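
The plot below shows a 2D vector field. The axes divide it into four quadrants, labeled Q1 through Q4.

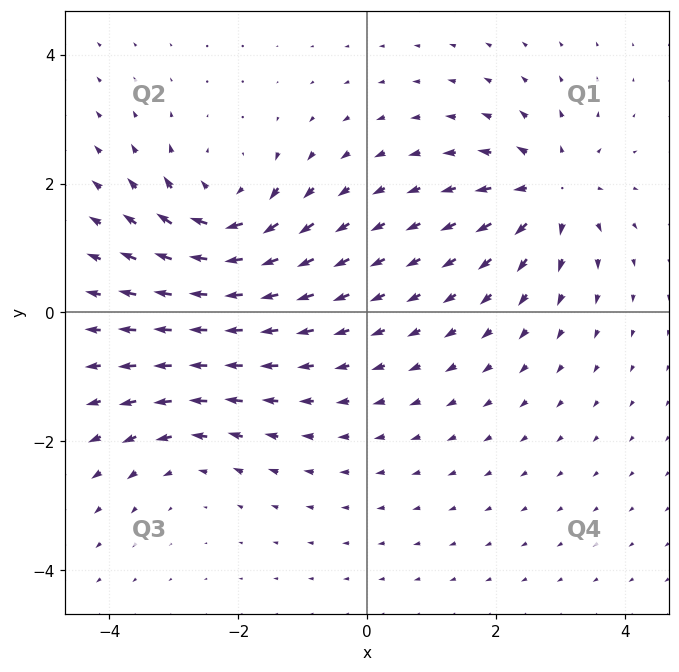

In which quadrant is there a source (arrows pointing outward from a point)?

The source sits at approximately (2.9, 1.9), which lies in quadrant Q1. The divergence there is about +6, positive as expected for a source.

Q1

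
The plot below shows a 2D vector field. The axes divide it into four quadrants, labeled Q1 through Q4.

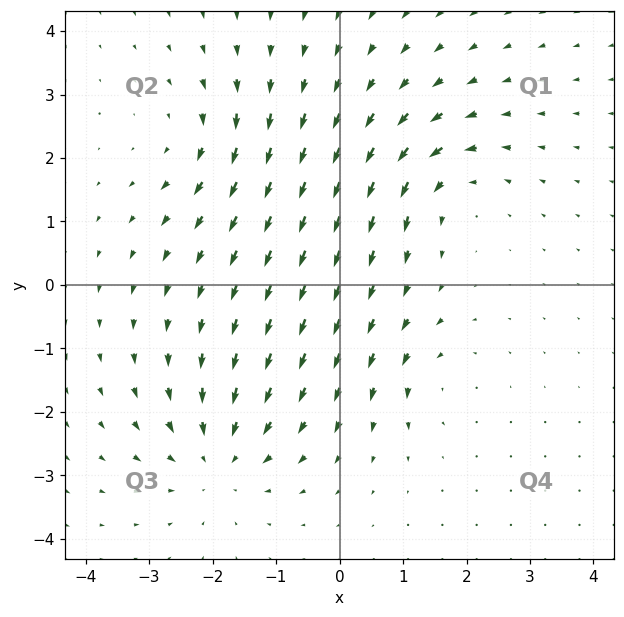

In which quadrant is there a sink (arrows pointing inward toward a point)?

Q3

The sink sits at approximately (-1.9, -2.7), which lies in quadrant Q3. The divergence there is about -4, negative as expected for a sink.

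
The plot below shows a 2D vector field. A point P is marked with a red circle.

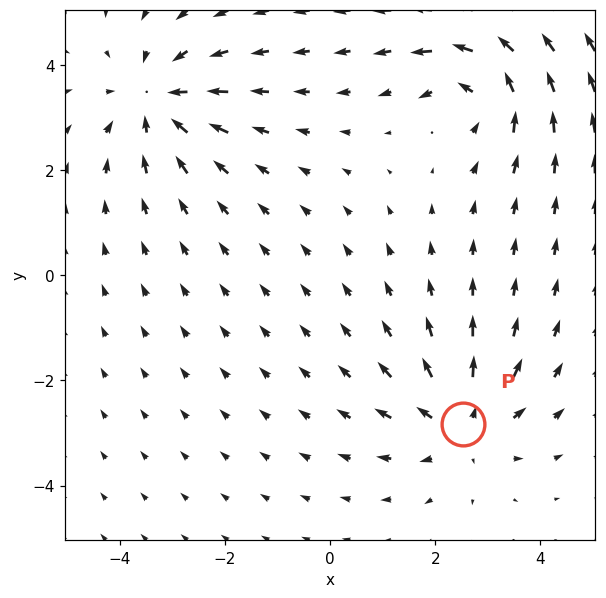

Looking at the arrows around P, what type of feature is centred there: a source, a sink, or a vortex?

At P (2.5, -2.8) the arrows spread outward. Divergence about +4, curl ≈0 — positive divergence with near-zero curl is a source.

source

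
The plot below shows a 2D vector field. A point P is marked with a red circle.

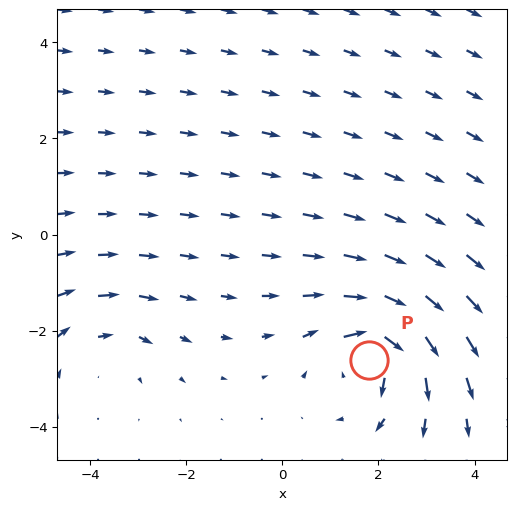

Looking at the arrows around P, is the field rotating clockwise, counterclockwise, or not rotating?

clockwise

Near P at (1.8, -2.6) the arrows circulate clockwise. The curl (z-component) there is about -5; negative curl means clockwise rotation.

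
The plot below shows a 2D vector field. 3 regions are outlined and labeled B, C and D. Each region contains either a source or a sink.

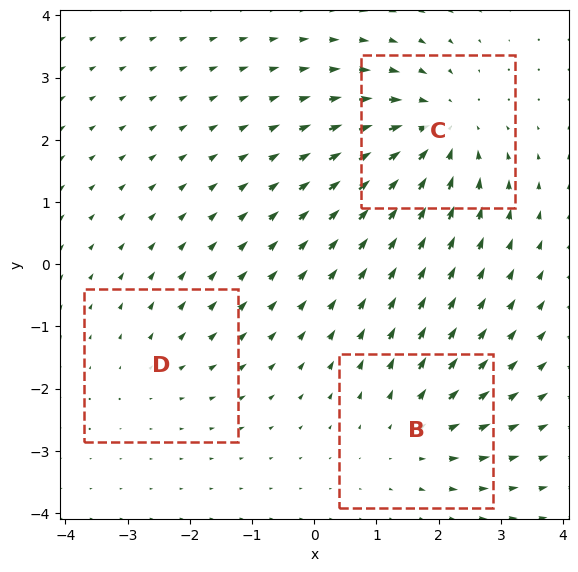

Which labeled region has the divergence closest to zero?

D

Divergence at each region's feature centre — B: about +3, C: about -5, D: about +2. Region D is closest to zero.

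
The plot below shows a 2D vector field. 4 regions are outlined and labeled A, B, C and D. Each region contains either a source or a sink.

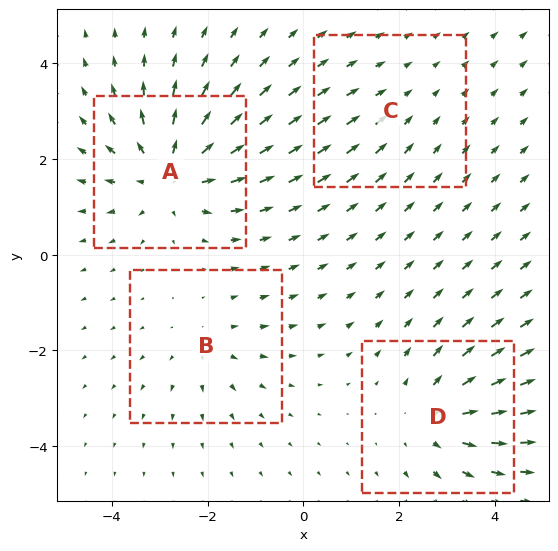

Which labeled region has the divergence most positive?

A

Divergence at each region's feature centre — A: about +6, B: about +3, C: about -2, D: about +4. Region A is most positive.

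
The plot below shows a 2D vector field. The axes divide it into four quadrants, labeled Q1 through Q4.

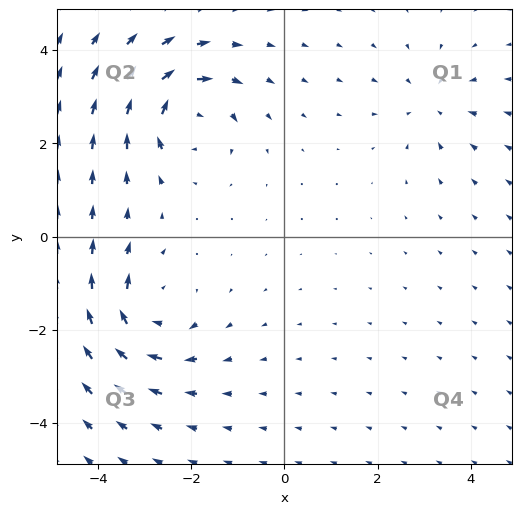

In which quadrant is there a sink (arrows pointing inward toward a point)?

Q1

The sink sits at approximately (3.2, 2.9), which lies in quadrant Q1. The divergence there is about -3, negative as expected for a sink.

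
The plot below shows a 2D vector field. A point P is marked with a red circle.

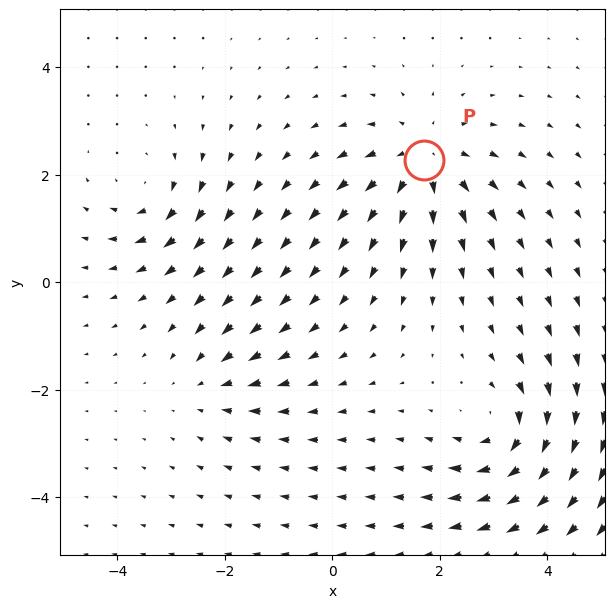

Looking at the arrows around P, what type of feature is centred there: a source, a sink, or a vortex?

source

At P (1.7, 2.3) the arrows spread outward. Divergence about +5, curl ≈0 — positive divergence with near-zero curl is a source.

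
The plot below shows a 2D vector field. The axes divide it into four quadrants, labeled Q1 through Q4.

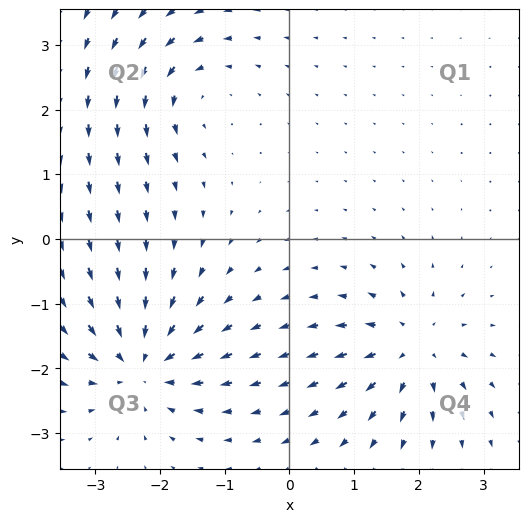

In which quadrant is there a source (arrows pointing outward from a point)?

Q4

The source sits at approximately (1.9, -1.7), which lies in quadrant Q4. The divergence there is about +6, positive as expected for a source.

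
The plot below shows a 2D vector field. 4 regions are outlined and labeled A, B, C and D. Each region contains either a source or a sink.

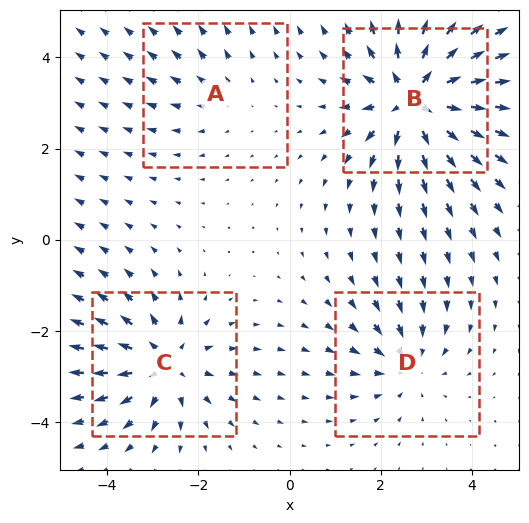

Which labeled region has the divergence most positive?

B

Divergence at each region's feature centre — A: about +2, B: about +7, C: about +5, D: about -4. Region B is most positive.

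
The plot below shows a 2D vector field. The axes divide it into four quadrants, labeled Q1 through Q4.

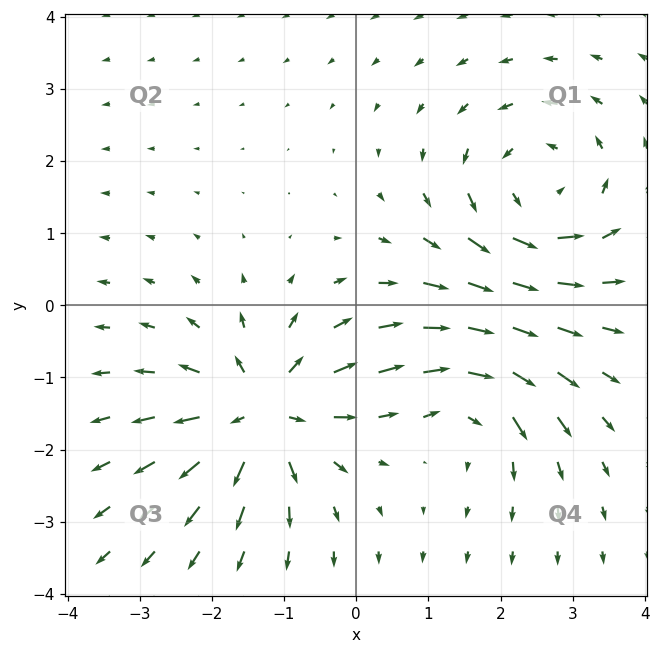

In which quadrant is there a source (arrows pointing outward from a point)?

The source sits at approximately (-1.3, -1.5), which lies in quadrant Q3. The divergence there is about +6, positive as expected for a source.

Q3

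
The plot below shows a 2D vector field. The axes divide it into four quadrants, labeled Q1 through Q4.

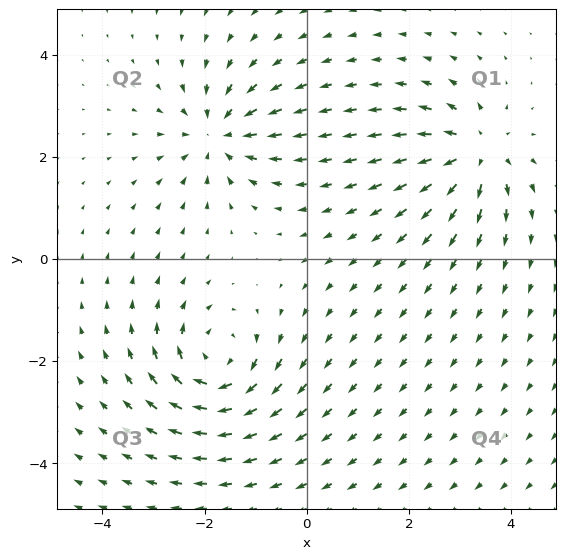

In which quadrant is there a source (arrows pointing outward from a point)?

Q1

The source sits at approximately (3.3, 2.1), which lies in quadrant Q1. The divergence there is about +5, positive as expected for a source.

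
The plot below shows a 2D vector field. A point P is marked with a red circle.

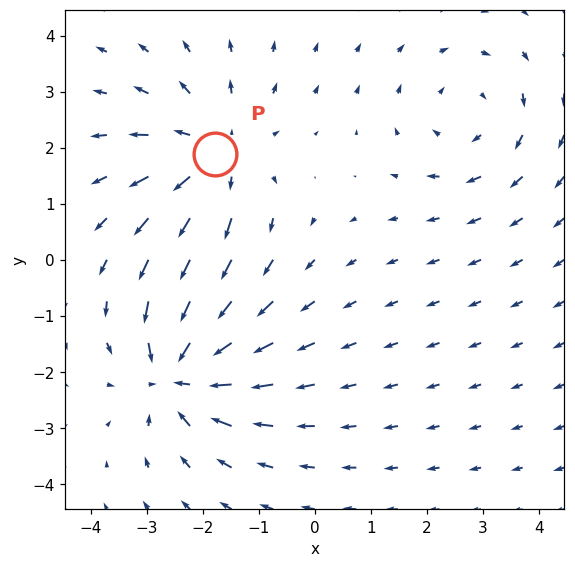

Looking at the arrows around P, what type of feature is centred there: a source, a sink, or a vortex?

source

At P (-1.8, 1.9) the arrows spread outward. Divergence about +3, curl ≈0 — positive divergence with near-zero curl is a source.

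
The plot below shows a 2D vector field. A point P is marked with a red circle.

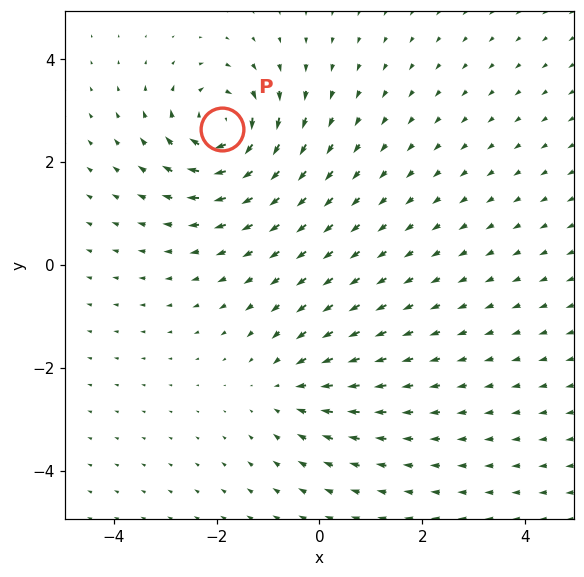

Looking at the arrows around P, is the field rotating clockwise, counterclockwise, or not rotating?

clockwise

Near P at (-1.9, 2.6) the arrows circulate clockwise. The curl (z-component) there is about -5; negative curl means clockwise rotation.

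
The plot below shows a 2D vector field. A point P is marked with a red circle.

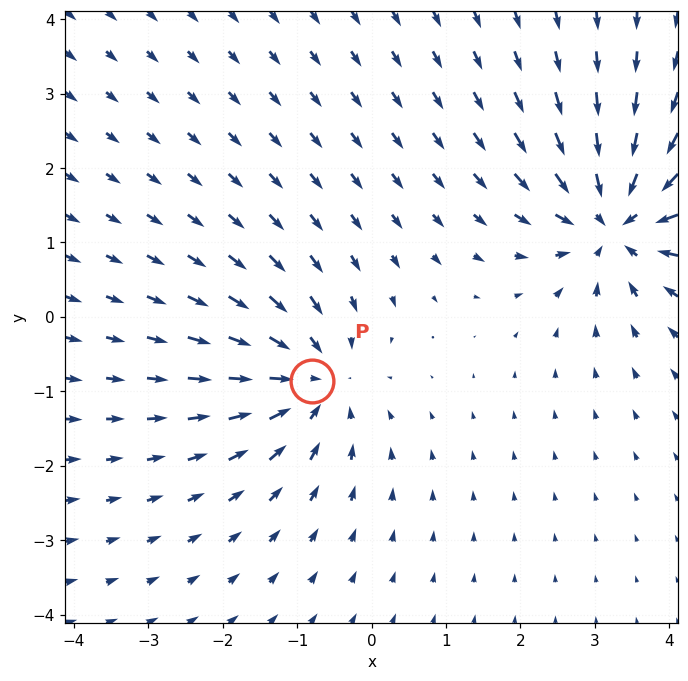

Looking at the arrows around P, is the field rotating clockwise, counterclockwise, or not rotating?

not rotating

Near P at (-0.8, -0.9) the arrows show no circulation. The curl there is ≈0.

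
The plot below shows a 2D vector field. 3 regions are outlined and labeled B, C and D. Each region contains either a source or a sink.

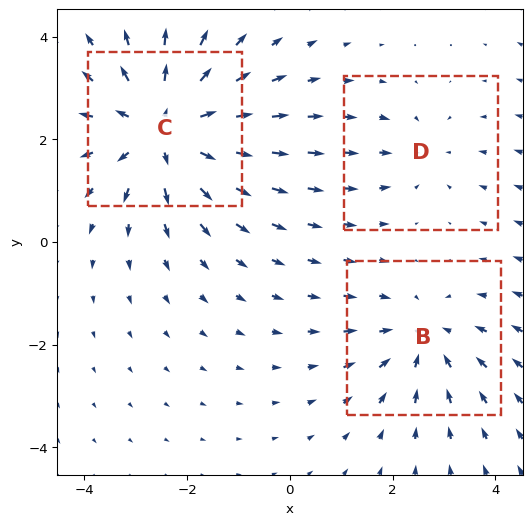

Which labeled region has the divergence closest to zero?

Divergence at each region's feature centre — B: about -3, C: about +4, D: about -2. Region D is closest to zero.

D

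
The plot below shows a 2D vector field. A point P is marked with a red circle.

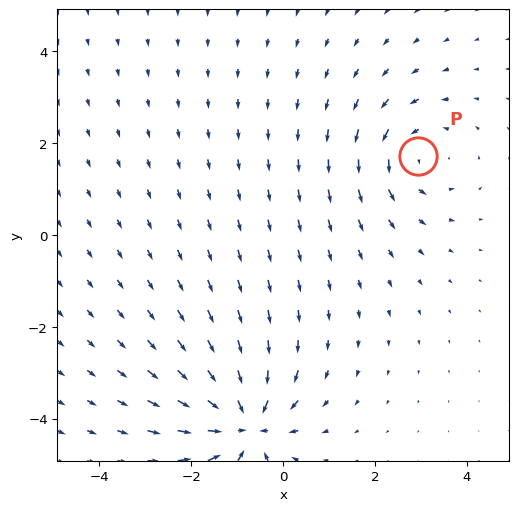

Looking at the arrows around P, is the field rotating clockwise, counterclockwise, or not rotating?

Near P at (2.9, 1.7) the arrows circulate counterclockwise. The curl (z-component) there is about +3; positive curl means counterclockwise rotation.

counterclockwise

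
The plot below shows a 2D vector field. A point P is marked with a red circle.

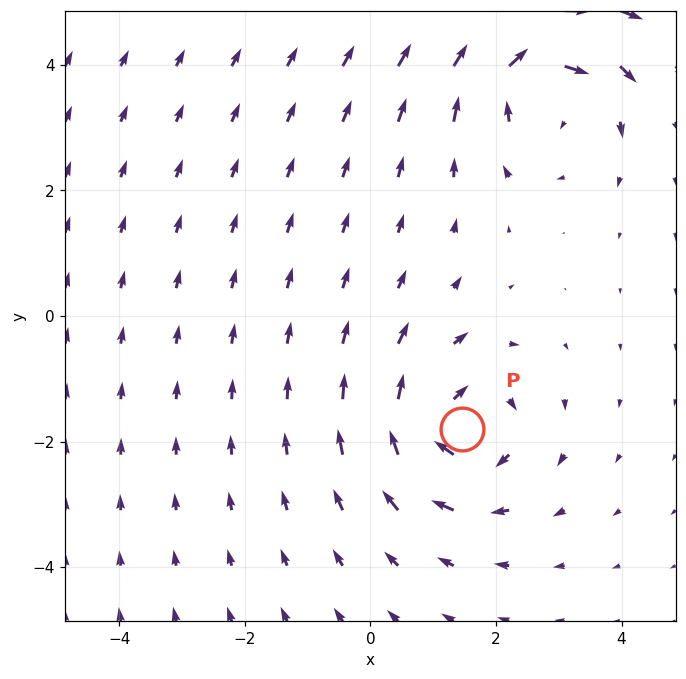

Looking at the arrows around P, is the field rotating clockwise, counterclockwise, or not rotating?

clockwise

Near P at (1.5, -1.8) the arrows circulate clockwise. The curl (z-component) there is about -4; negative curl means clockwise rotation.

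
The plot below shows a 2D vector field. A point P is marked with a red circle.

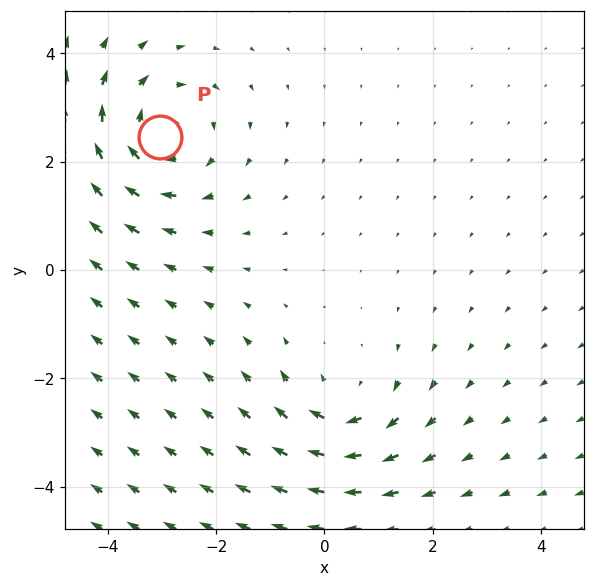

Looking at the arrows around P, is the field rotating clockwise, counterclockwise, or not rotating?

clockwise

Near P at (-3.0, 2.5) the arrows circulate clockwise. The curl (z-component) there is about -4; negative curl means clockwise rotation.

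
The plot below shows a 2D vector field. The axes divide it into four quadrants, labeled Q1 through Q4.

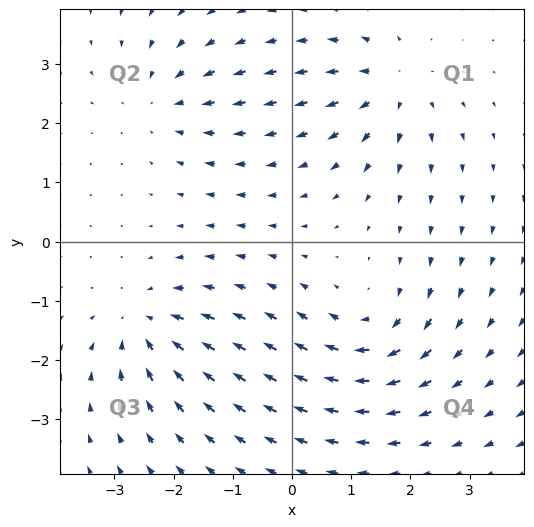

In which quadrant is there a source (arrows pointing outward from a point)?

The source sits at approximately (1.7, 2.7), which lies in quadrant Q1. The divergence there is about +5, positive as expected for a source.

Q1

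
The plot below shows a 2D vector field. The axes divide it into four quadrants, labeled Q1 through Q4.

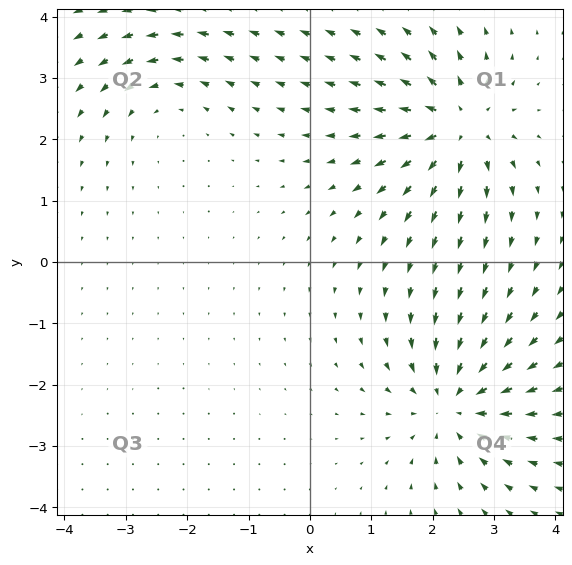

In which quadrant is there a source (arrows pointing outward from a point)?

Q1

The source sits at approximately (2.4, 2.2), which lies in quadrant Q1. The divergence there is about +6, positive as expected for a source.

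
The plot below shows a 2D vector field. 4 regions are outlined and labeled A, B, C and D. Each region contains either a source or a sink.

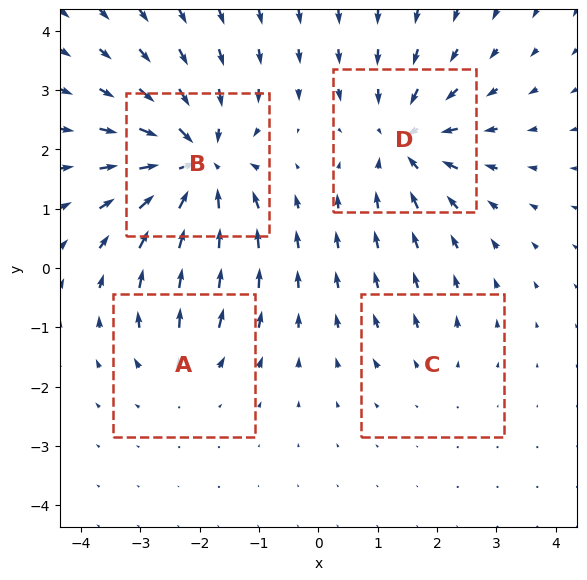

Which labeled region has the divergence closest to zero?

Divergence at each region's feature centre — A: about +3, B: about -8, C: about +2, D: about -6. Region C is closest to zero.

C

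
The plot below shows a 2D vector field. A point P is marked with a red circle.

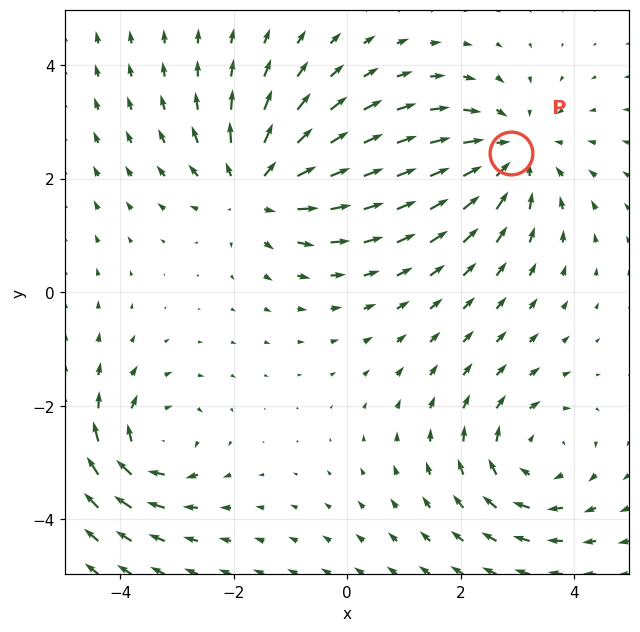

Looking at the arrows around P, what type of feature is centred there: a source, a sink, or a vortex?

sink

At P (2.9, 2.5) the arrows converge inward. Divergence about -4, curl ≈0 — negative divergence with near-zero curl is a sink.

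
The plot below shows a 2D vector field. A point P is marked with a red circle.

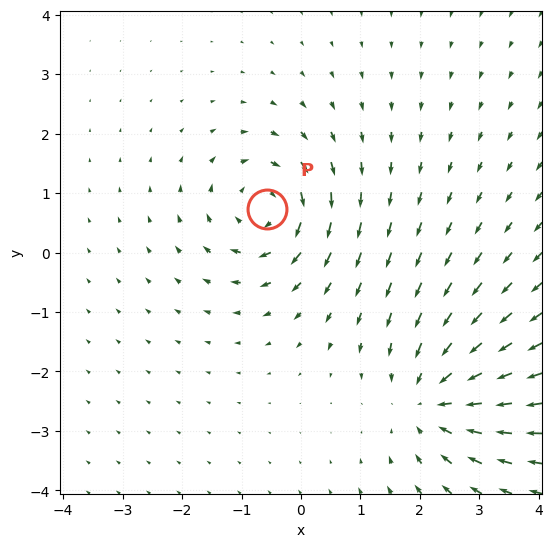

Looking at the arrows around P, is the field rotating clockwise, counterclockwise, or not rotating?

clockwise

Near P at (-0.6, 0.7) the arrows circulate clockwise. The curl (z-component) there is about -5; negative curl means clockwise rotation.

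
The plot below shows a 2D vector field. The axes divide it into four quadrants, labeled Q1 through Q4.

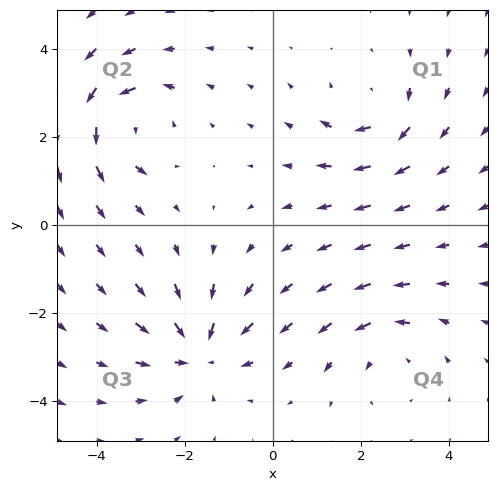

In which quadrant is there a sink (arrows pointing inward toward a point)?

The sink sits at approximately (-1.7, -2.9), which lies in quadrant Q3. The divergence there is about -5, negative as expected for a sink.

Q3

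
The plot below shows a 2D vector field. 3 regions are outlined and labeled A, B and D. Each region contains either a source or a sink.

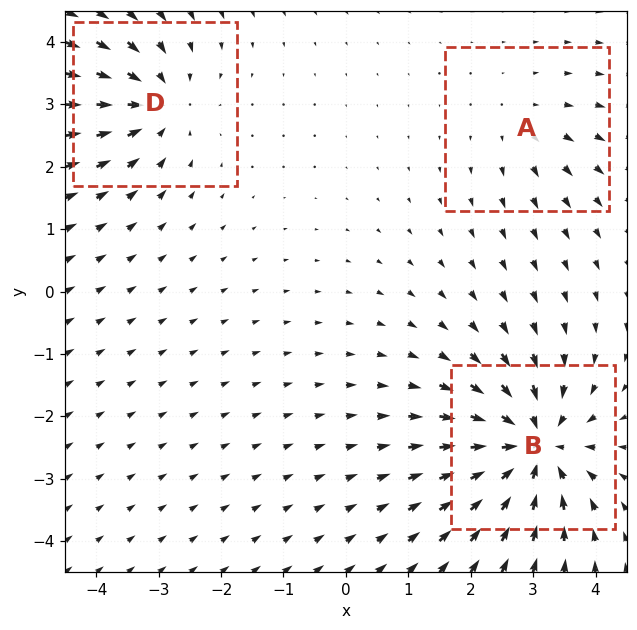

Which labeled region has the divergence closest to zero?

Divergence at each region's feature centre — A: about +2, B: about -6, D: about -4. Region A is closest to zero.

A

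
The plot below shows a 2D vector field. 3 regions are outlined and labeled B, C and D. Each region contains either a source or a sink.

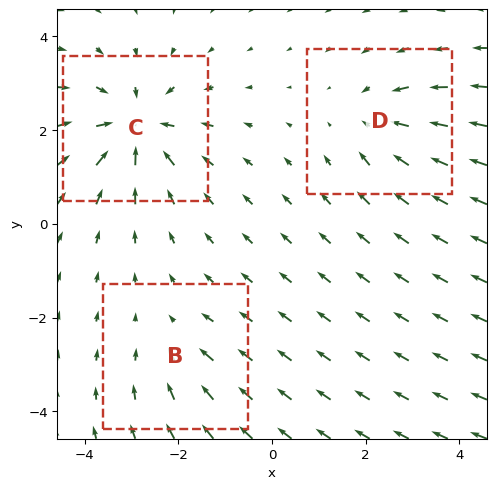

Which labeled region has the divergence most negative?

C

Divergence at each region's feature centre — B: about -2, C: about -5, D: about -3. Region C is most negative.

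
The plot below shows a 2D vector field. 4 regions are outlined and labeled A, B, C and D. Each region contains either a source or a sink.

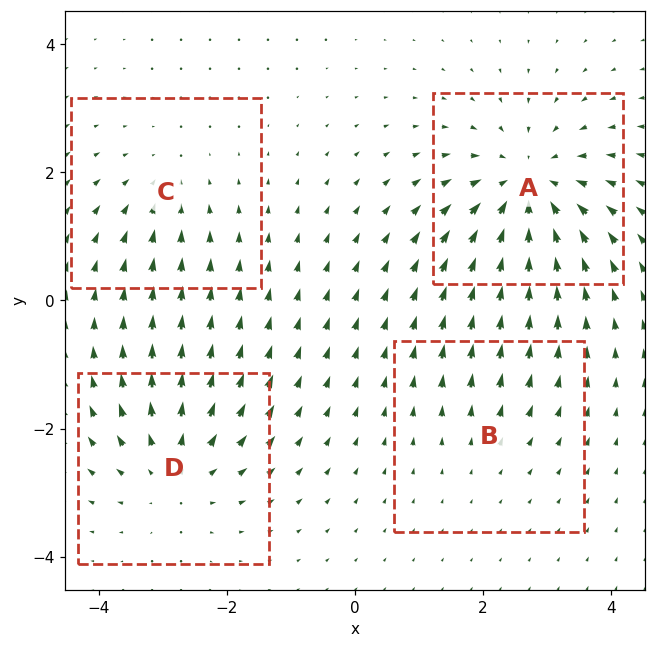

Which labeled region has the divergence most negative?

A

Divergence at each region's feature centre — A: about -6, B: about +2, C: about -3, D: about +4. Region A is most negative.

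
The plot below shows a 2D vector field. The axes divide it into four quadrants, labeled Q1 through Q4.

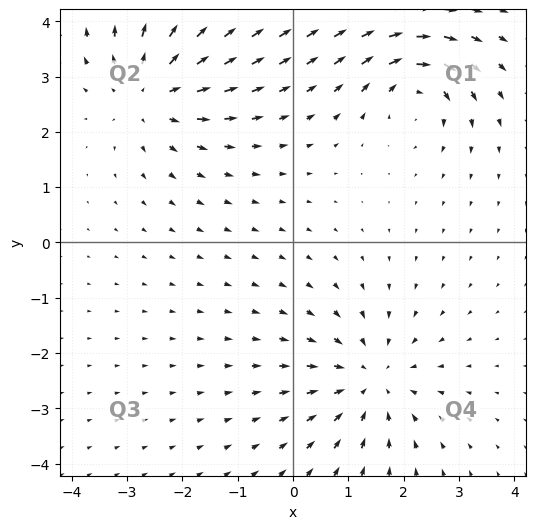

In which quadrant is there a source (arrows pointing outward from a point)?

Q2

The source sits at approximately (-2.6, 2.7), which lies in quadrant Q2. The divergence there is about +5, positive as expected for a source.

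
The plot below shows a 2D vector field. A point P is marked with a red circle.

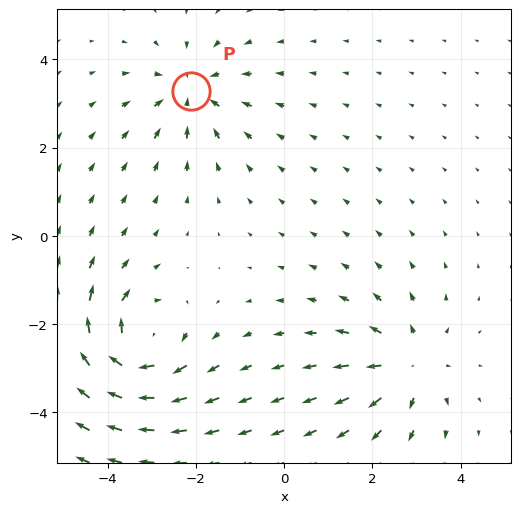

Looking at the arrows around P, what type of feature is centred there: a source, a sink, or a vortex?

At P (-2.1, 3.3) the arrows converge inward. Divergence about -3, curl ≈0 — negative divergence with near-zero curl is a sink.

sink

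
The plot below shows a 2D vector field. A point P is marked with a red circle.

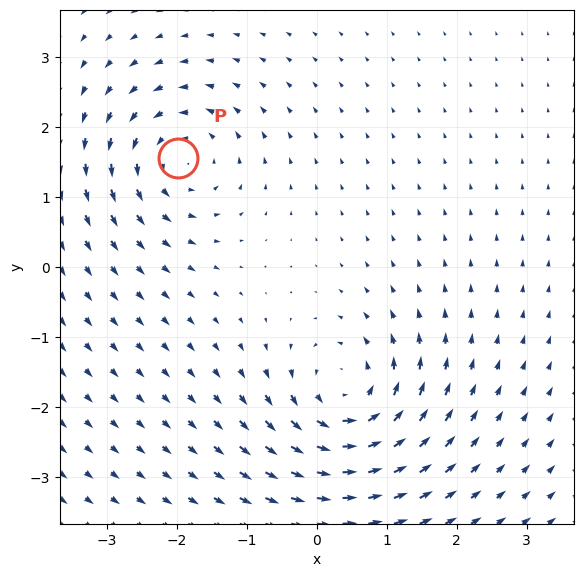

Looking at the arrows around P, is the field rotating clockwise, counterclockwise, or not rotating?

Near P at (-2.0, 1.6) the arrows circulate counterclockwise. The curl (z-component) there is about +4; positive curl means counterclockwise rotation.

counterclockwise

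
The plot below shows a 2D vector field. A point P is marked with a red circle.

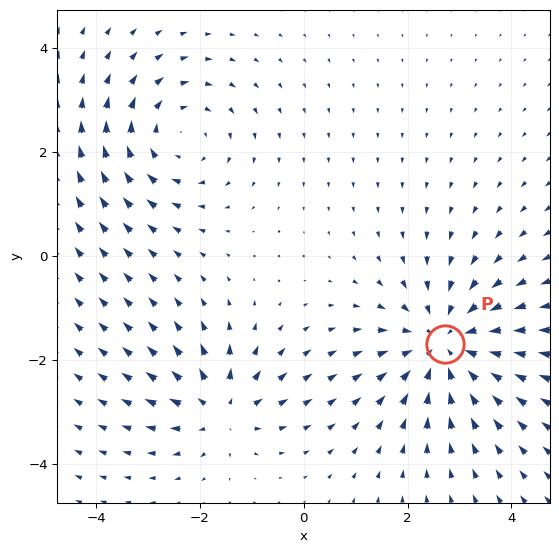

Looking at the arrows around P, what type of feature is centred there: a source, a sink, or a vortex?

sink

At P (2.7, -1.7) the arrows converge inward. Divergence about -4, curl ≈0 — negative divergence with near-zero curl is a sink.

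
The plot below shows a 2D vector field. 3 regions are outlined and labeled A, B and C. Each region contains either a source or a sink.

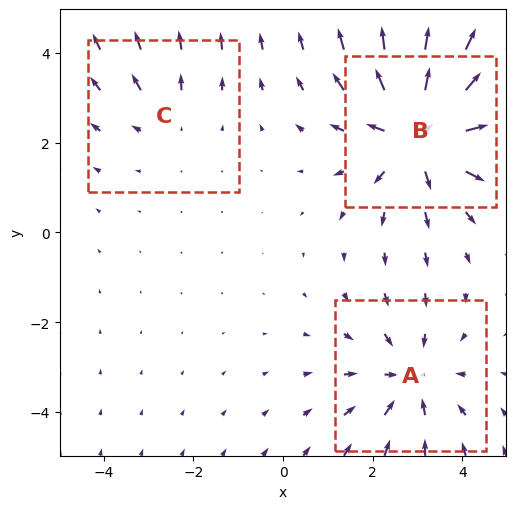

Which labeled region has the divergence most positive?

Divergence at each region's feature centre — A: about -3, B: about +5, C: about +2. Region B is most positive.

B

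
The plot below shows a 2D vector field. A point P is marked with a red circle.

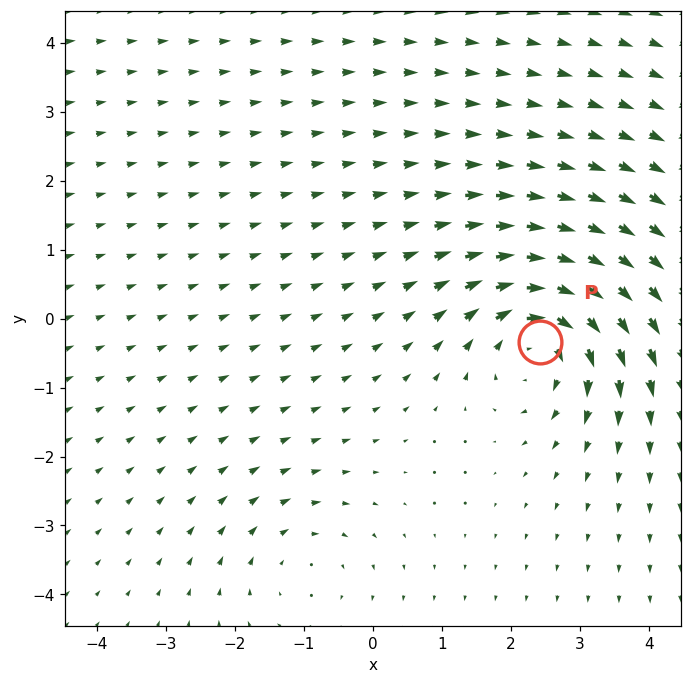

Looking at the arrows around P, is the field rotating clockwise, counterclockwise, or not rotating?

Near P at (2.4, -0.3) the arrows circulate clockwise. The curl (z-component) there is about -6; negative curl means clockwise rotation.

clockwise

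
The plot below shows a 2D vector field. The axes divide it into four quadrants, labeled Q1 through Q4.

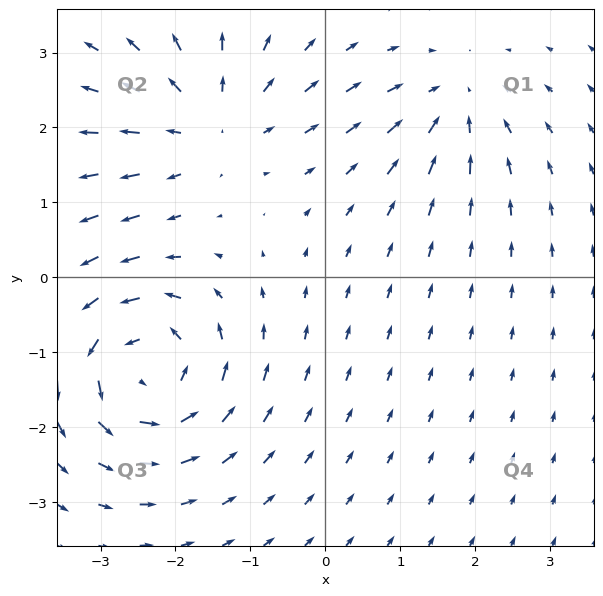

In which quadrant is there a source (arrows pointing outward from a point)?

The source sits at approximately (-1.5, 2.1), which lies in quadrant Q2. The divergence there is about +4, positive as expected for a source.

Q2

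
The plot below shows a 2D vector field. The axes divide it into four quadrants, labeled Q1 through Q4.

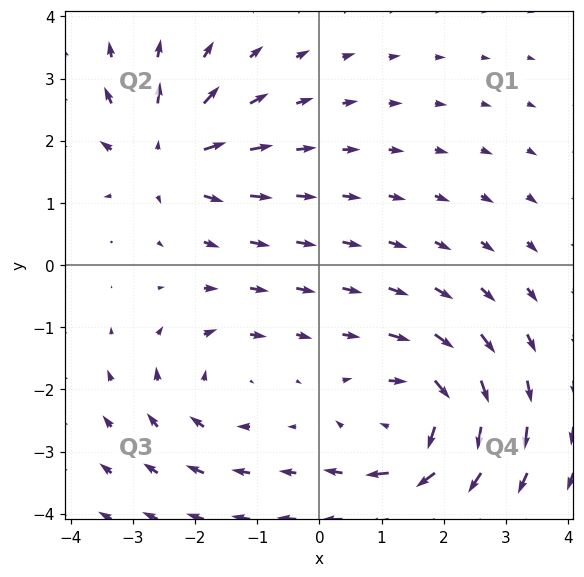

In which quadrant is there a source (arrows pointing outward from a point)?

Q2

The source sits at approximately (-2.5, 1.8), which lies in quadrant Q2. The divergence there is about +4, positive as expected for a source.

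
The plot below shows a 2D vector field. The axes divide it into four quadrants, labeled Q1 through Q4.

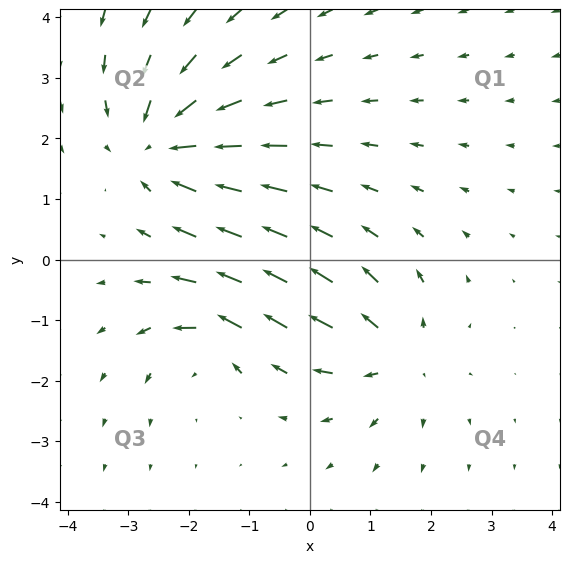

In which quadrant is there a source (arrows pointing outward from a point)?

The source sits at approximately (1.4, -1.6), which lies in quadrant Q4. The divergence there is about +4, positive as expected for a source.

Q4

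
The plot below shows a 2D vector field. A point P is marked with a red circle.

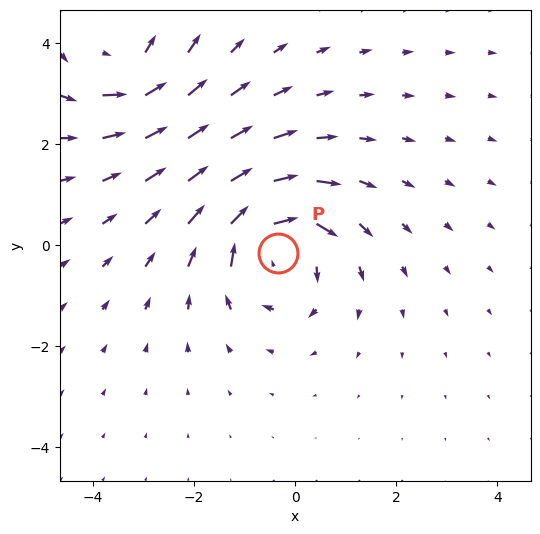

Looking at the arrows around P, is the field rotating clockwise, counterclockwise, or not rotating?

clockwise

Near P at (-0.3, -0.1) the arrows circulate clockwise. The curl (z-component) there is about -5; negative curl means clockwise rotation.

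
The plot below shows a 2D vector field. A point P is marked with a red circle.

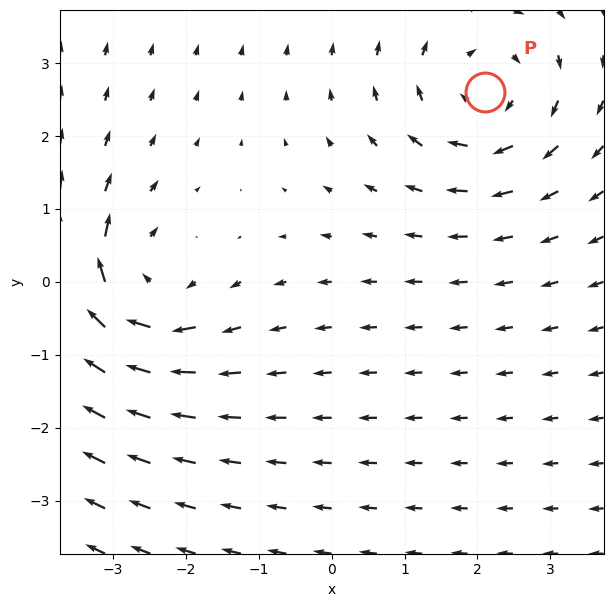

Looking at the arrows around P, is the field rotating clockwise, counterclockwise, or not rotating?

clockwise

Near P at (2.1, 2.6) the arrows circulate clockwise. The curl (z-component) there is about -5; negative curl means clockwise rotation.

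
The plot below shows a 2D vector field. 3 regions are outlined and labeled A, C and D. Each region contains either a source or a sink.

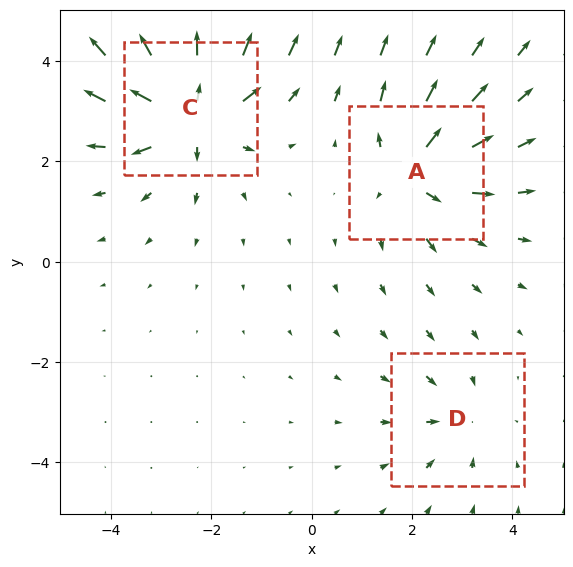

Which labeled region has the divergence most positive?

Divergence at each region's feature centre — A: about +4, C: about +6, D: about -2. Region C is most positive.

C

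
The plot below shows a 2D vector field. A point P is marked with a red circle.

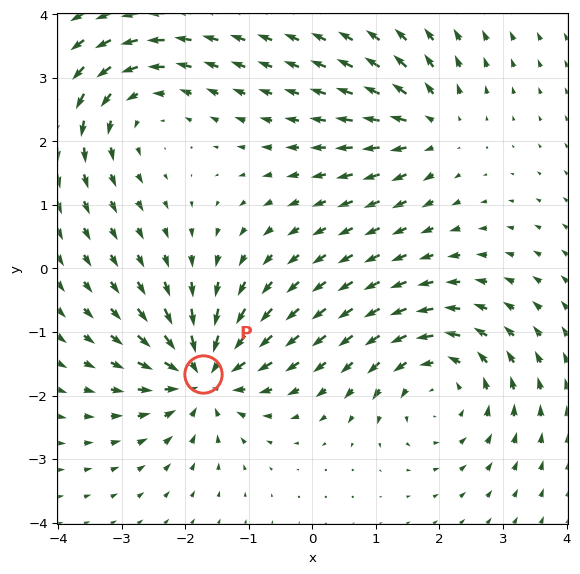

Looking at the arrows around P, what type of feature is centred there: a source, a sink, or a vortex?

sink

At P (-1.7, -1.7) the arrows converge inward. Divergence about -7, curl ≈0 — negative divergence with near-zero curl is a sink.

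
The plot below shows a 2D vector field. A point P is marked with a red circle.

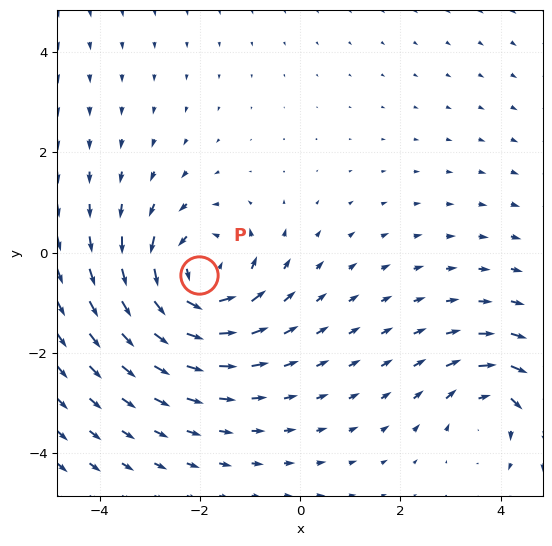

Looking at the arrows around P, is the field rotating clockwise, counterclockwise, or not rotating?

Near P at (-2.0, -0.4) the arrows circulate counterclockwise. The curl (z-component) there is about +5; positive curl means counterclockwise rotation.

counterclockwise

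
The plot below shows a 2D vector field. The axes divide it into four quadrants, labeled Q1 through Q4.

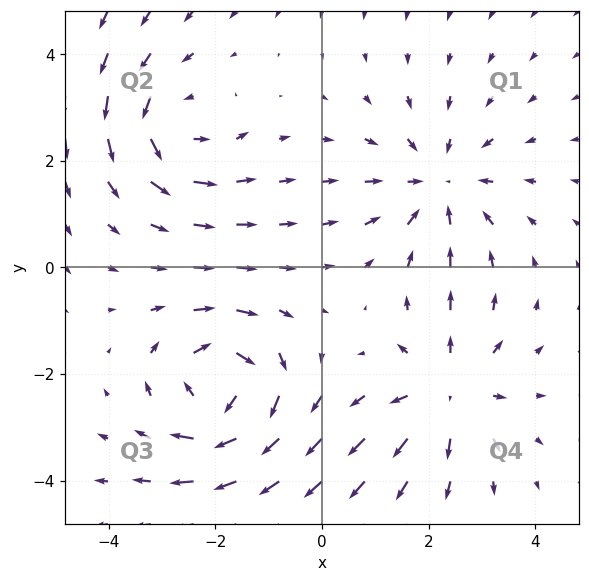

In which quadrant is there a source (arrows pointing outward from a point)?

Q4

The source sits at approximately (2.4, -2.3), which lies in quadrant Q4. The divergence there is about +4, positive as expected for a source.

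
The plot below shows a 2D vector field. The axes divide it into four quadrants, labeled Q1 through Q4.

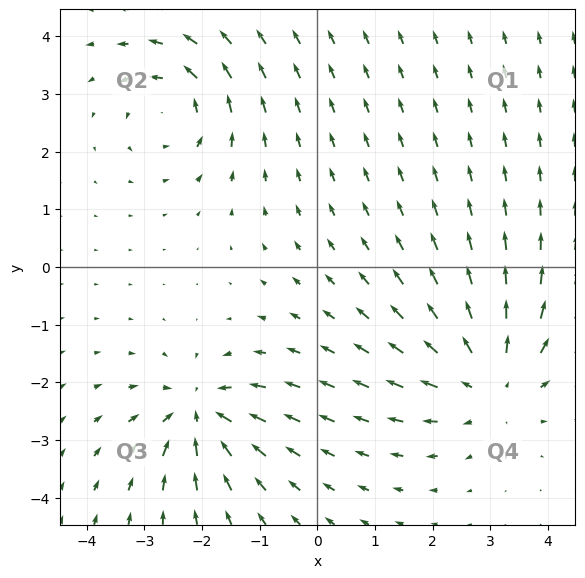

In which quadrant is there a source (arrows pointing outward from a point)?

The source sits at approximately (3.0, -2.0), which lies in quadrant Q4. The divergence there is about +4, positive as expected for a source.

Q4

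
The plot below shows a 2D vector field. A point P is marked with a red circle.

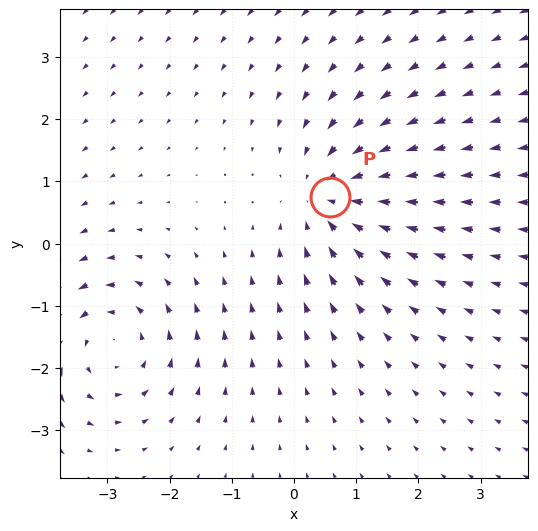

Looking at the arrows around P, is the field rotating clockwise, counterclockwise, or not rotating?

not rotating

Near P at (0.6, 0.7) the arrows show no circulation. The curl there is ≈0.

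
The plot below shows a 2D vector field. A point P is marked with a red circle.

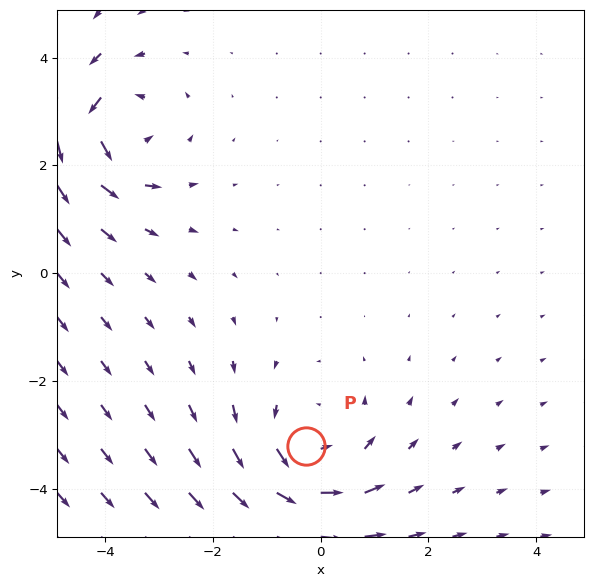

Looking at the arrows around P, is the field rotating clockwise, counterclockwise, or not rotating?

counterclockwise

Near P at (-0.3, -3.2) the arrows circulate counterclockwise. The curl (z-component) there is about +4; positive curl means counterclockwise rotation.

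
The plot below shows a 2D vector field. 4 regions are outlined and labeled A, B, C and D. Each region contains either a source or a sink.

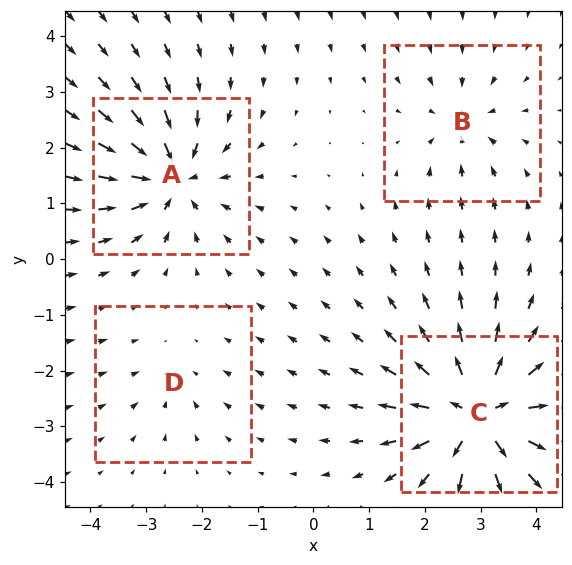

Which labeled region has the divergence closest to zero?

D

Divergence at each region's feature centre — A: about -7, B: about -4, C: about +9, D: about -2. Region D is closest to zero.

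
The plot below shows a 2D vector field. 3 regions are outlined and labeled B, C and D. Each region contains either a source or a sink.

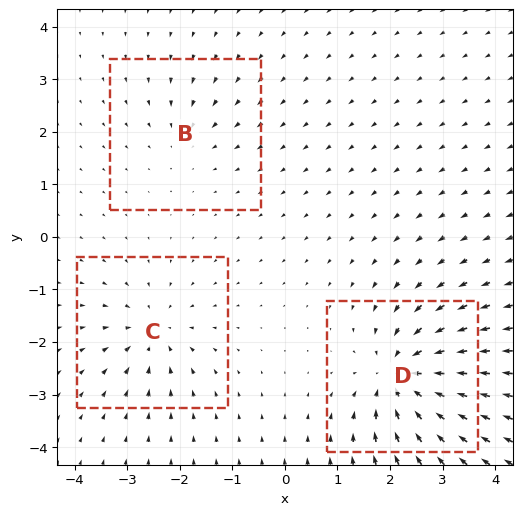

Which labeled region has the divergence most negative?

D

Divergence at each region's feature centre — B: about -2, C: about -4, D: about -6. Region D is most negative.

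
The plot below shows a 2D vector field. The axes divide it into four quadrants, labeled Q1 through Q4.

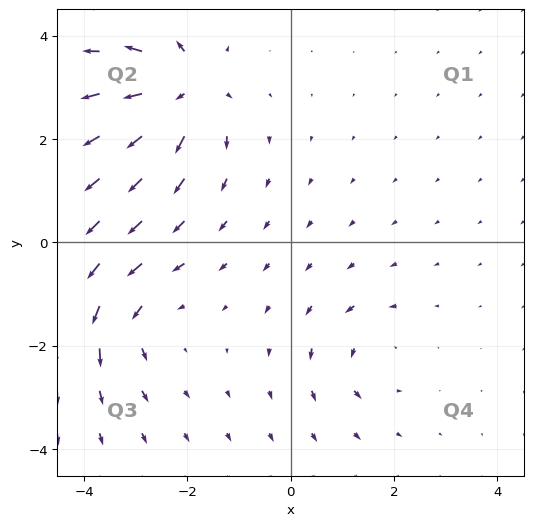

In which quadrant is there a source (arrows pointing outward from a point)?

Q2

The source sits at approximately (-2.0, 2.9), which lies in quadrant Q2. The divergence there is about +7, positive as expected for a source.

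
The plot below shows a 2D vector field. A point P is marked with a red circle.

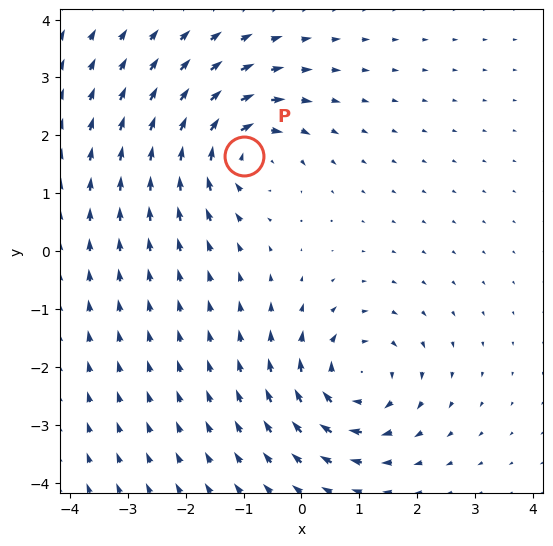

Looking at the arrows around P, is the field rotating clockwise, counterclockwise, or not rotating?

clockwise

Near P at (-1.0, 1.6) the arrows circulate clockwise. The curl (z-component) there is about -6; negative curl means clockwise rotation.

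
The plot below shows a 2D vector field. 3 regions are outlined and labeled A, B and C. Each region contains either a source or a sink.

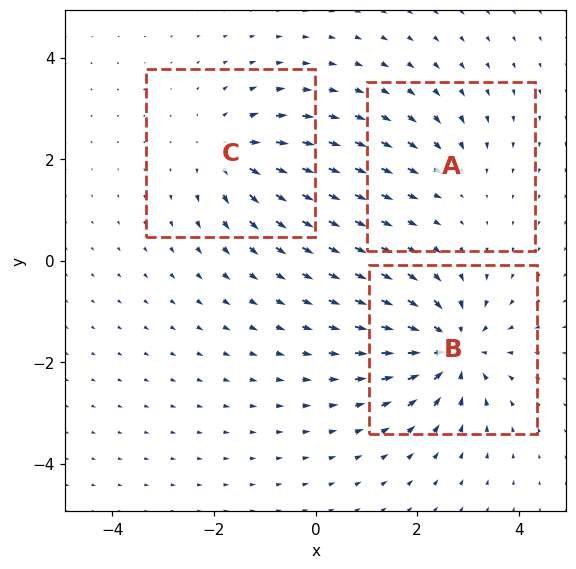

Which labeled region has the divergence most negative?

B

Divergence at each region's feature centre — A: about -2, B: about -6, C: about +4. Region B is most negative.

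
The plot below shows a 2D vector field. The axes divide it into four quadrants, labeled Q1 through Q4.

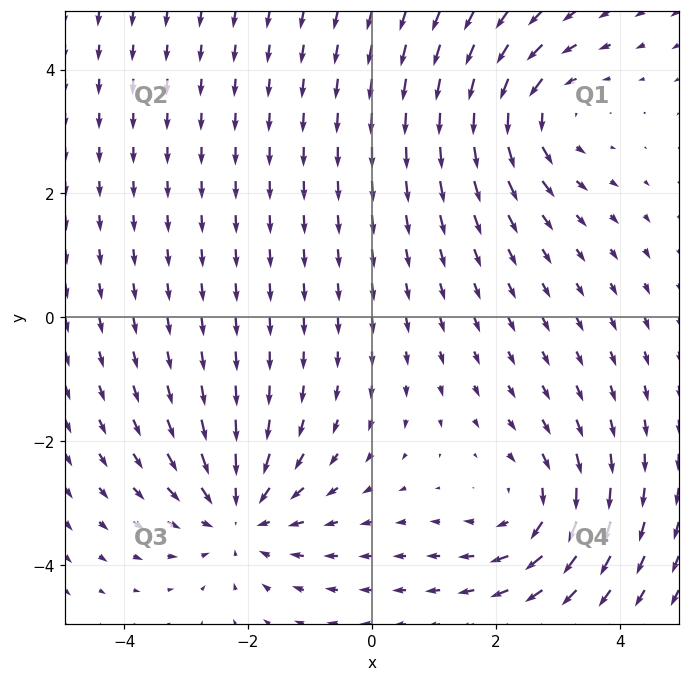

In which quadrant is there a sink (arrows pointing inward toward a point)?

The sink sits at approximately (-2.2, -3.2), which lies in quadrant Q3. The divergence there is about -3, negative as expected for a sink.

Q3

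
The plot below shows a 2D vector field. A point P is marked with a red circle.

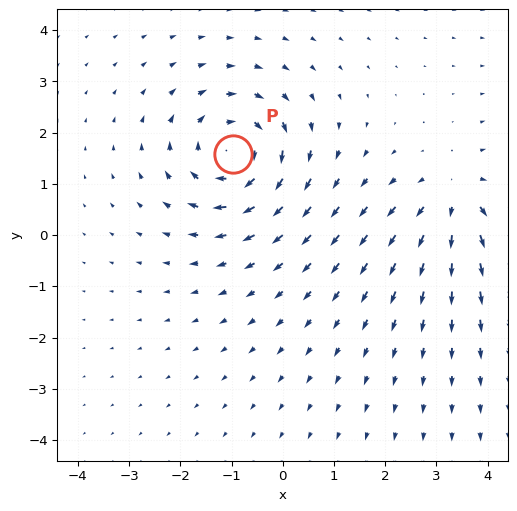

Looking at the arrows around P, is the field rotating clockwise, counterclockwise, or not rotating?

Near P at (-1.0, 1.6) the arrows circulate clockwise. The curl (z-component) there is about -5; negative curl means clockwise rotation.

clockwise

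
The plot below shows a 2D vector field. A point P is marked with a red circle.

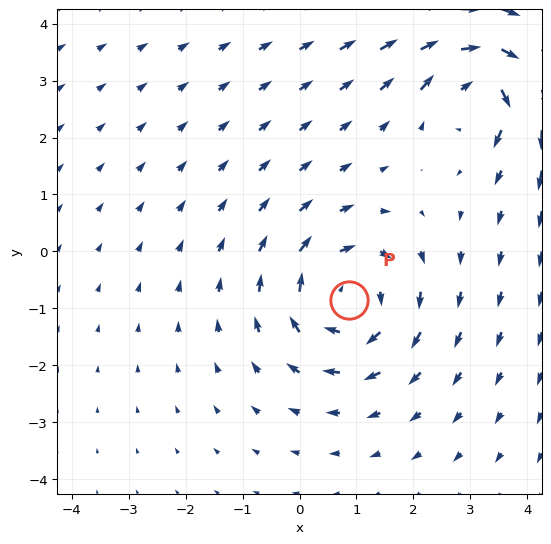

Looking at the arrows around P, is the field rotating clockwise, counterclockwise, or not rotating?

clockwise

Near P at (0.9, -0.8) the arrows circulate clockwise. The curl (z-component) there is about -3; negative curl means clockwise rotation.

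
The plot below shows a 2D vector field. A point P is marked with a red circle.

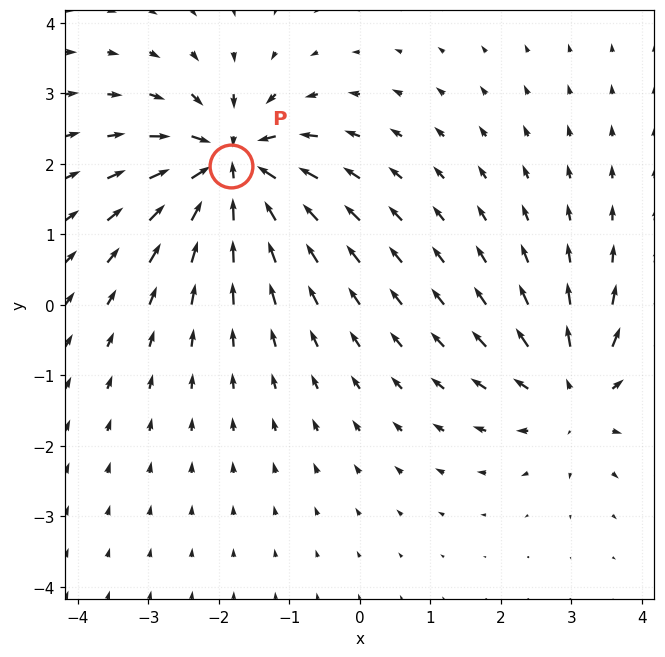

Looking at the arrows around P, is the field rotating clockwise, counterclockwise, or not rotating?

Near P at (-1.8, 2.0) the arrows show no circulation. The curl there is ≈0.

not rotating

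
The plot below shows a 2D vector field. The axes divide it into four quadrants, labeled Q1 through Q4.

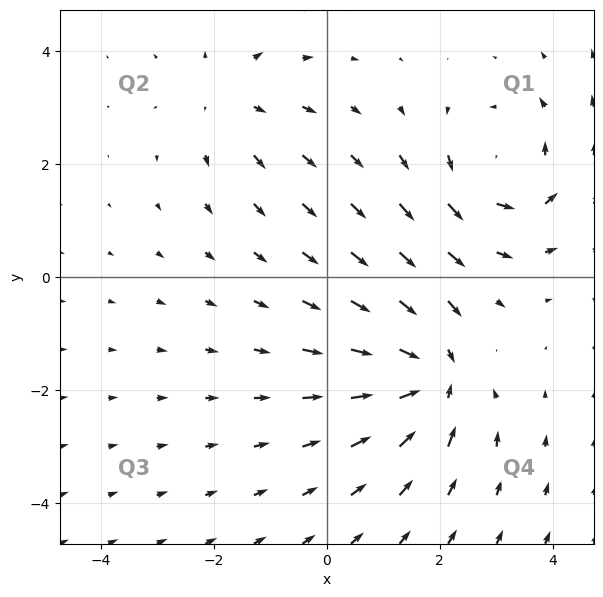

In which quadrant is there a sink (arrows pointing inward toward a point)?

The sink sits at approximately (1.9, -1.8), which lies in quadrant Q4. The divergence there is about -6, negative as expected for a sink.

Q4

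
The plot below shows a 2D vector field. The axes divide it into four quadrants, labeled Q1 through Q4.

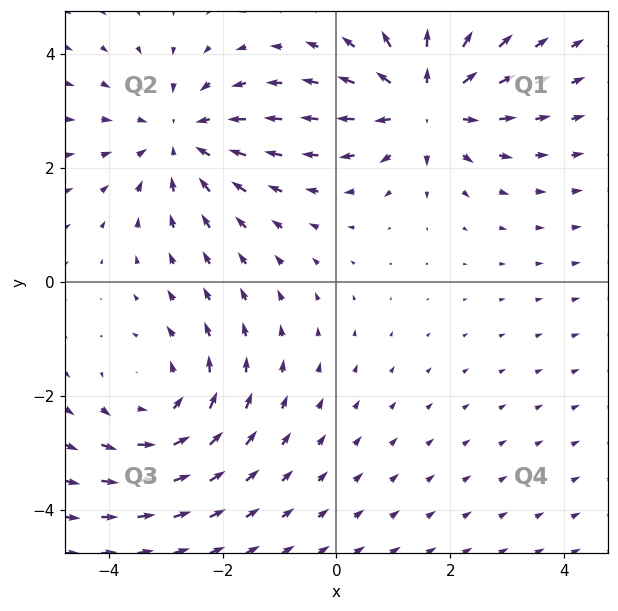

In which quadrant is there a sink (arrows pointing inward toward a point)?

The sink sits at approximately (-2.7, 2.5), which lies in quadrant Q2. The divergence there is about -3, negative as expected for a sink.

Q2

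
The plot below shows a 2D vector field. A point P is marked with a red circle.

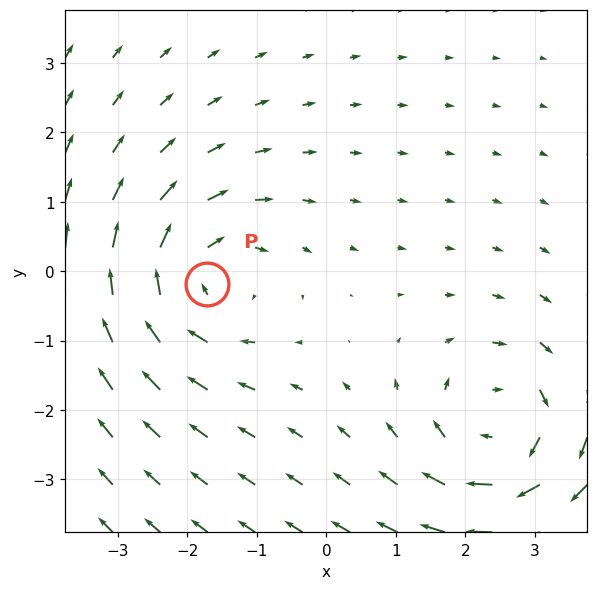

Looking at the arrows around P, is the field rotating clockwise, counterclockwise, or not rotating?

clockwise

Near P at (-1.7, -0.2) the arrows circulate clockwise. The curl (z-component) there is about -4; negative curl means clockwise rotation.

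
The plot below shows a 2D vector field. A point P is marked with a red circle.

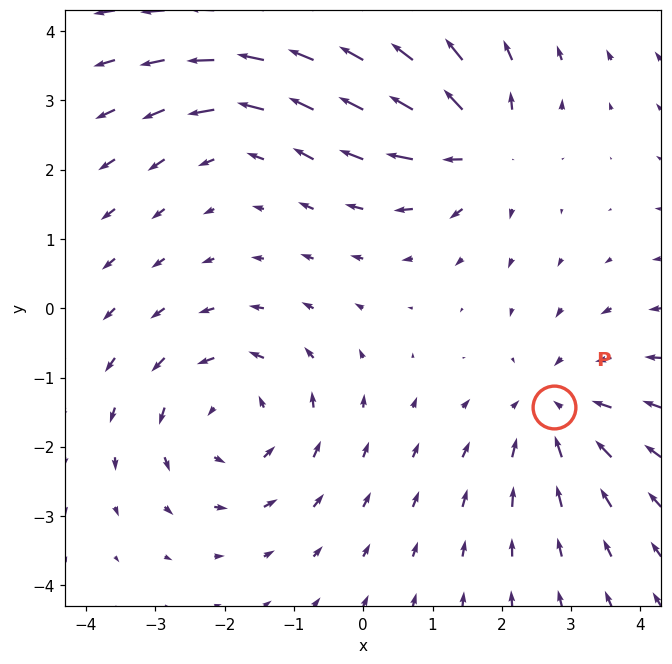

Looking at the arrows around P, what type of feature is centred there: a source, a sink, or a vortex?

sink

At P (2.8, -1.4) the arrows converge inward. Divergence about -4, curl ≈0 — negative divergence with near-zero curl is a sink.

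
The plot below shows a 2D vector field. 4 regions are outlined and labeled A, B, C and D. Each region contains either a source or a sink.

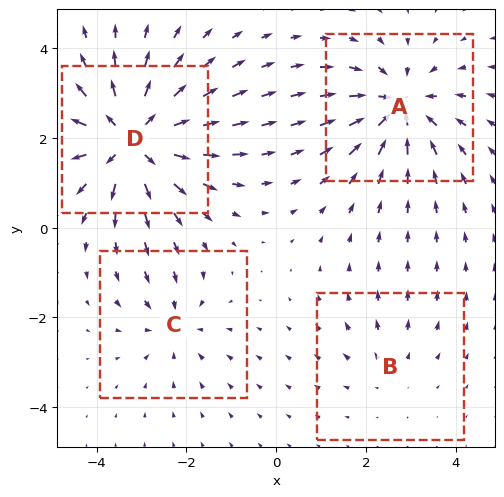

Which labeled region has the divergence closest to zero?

Divergence at each region's feature centre — A: about -5, B: about +2, C: about -3, D: about +7. Region B is closest to zero.

B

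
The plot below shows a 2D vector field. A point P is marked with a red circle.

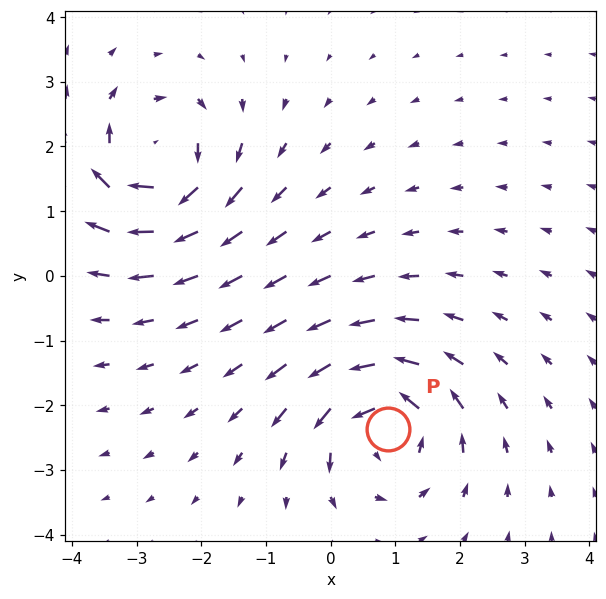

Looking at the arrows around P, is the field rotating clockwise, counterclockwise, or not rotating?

counterclockwise

Near P at (0.9, -2.4) the arrows circulate counterclockwise. The curl (z-component) there is about +5; positive curl means counterclockwise rotation.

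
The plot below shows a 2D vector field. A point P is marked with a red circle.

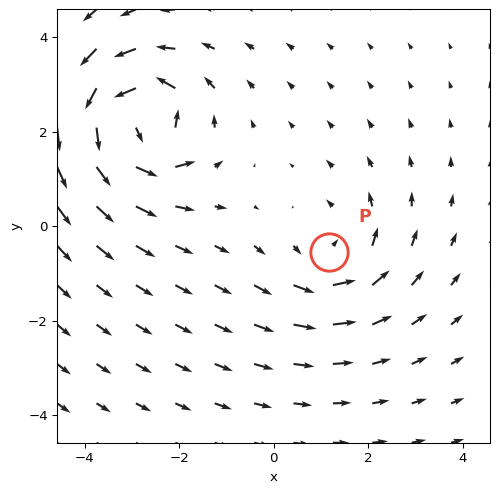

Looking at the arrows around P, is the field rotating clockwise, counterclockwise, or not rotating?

counterclockwise

Near P at (1.2, -0.5) the arrows circulate counterclockwise. The curl (z-component) there is about +3; positive curl means counterclockwise rotation.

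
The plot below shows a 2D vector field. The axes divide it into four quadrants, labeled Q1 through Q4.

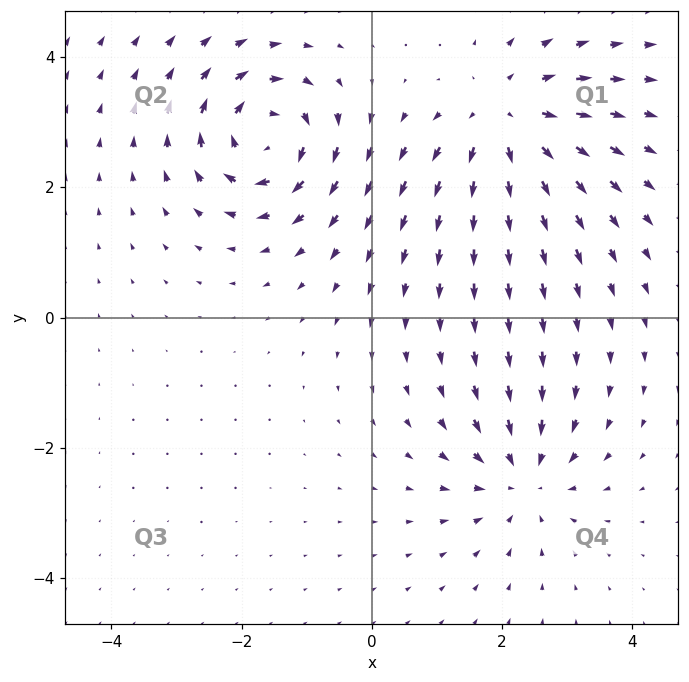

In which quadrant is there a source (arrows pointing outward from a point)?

The source sits at approximately (2.1, 3.0), which lies in quadrant Q1. The divergence there is about +3, positive as expected for a source.

Q1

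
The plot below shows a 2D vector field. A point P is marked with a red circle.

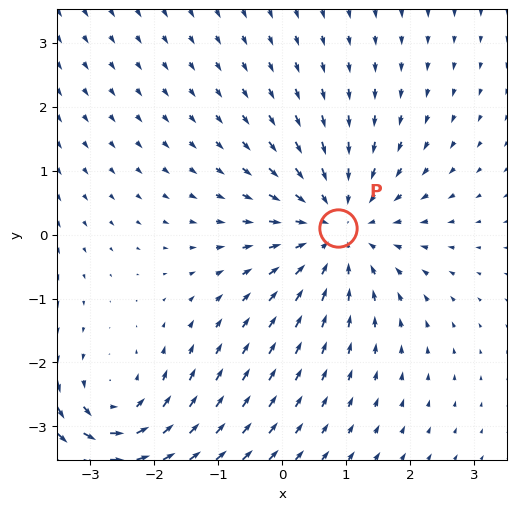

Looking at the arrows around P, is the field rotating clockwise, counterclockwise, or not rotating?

not rotating

Near P at (0.9, 0.1) the arrows show no circulation. The curl there is ≈0.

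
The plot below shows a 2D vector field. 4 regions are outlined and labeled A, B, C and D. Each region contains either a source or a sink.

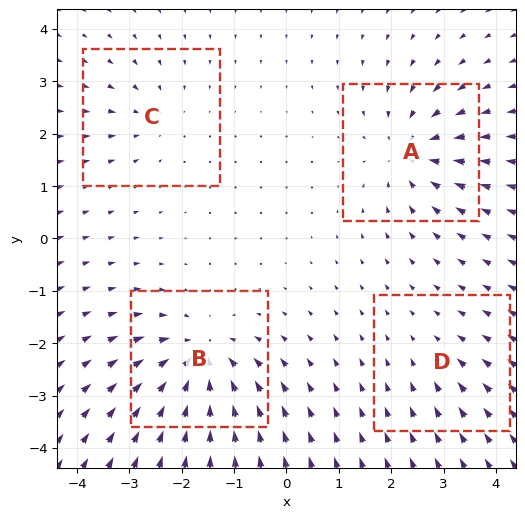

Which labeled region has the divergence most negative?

B

Divergence at each region's feature centre — A: about -5, B: about -7, C: about -3, D: about -2. Region B is most negative.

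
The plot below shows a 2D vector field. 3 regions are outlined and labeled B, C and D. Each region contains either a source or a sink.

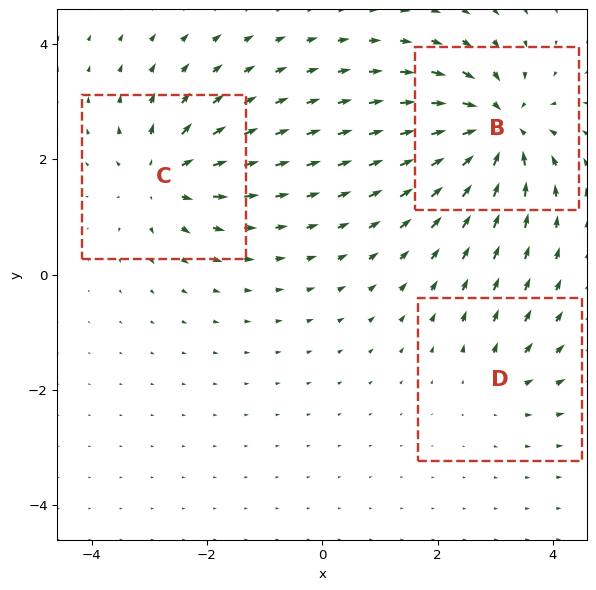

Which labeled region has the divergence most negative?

Divergence at each region's feature centre — B: about -6, C: about +4, D: about +2. Region B is most negative.

B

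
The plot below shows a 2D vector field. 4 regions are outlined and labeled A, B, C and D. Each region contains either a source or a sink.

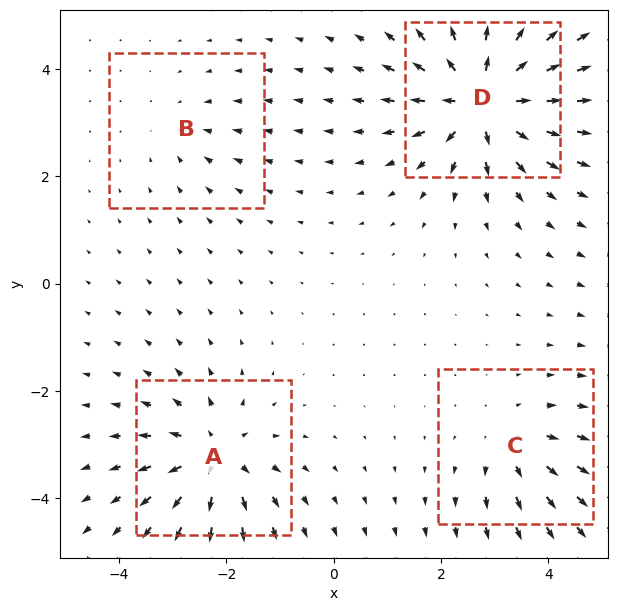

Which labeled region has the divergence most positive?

Divergence at each region's feature centre — A: about +6, B: about -2, C: about +4, D: about +8. Region D is most positive.

D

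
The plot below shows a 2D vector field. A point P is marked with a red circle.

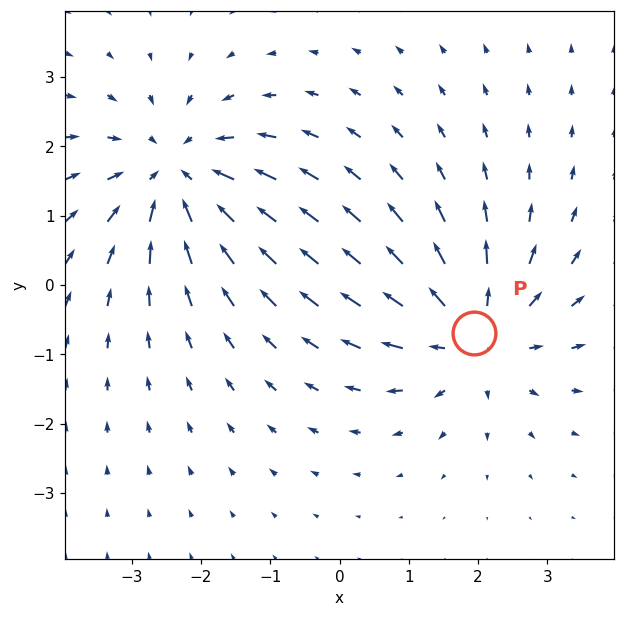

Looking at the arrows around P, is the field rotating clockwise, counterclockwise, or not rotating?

Near P at (1.9, -0.7) the arrows show no circulation. The curl there is ≈0.

not rotating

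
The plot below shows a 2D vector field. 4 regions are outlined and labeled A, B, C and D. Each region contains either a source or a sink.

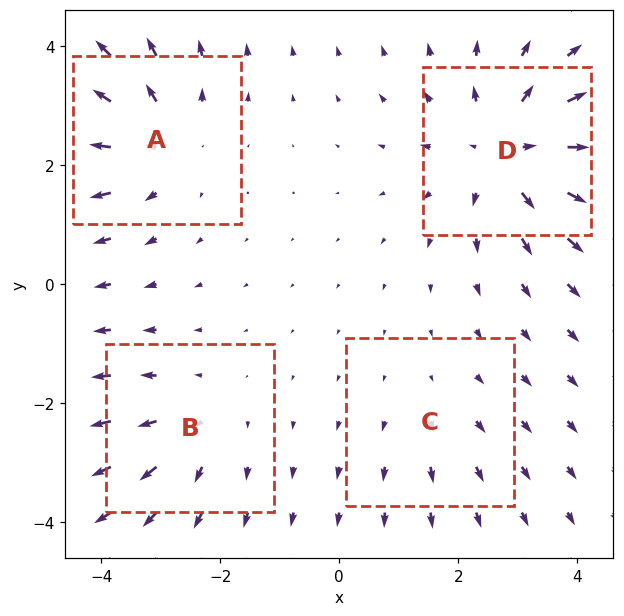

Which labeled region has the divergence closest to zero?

Divergence at each region's feature centre — A: about +4, B: about +3, C: about +2, D: about +6. Region C is closest to zero.

C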